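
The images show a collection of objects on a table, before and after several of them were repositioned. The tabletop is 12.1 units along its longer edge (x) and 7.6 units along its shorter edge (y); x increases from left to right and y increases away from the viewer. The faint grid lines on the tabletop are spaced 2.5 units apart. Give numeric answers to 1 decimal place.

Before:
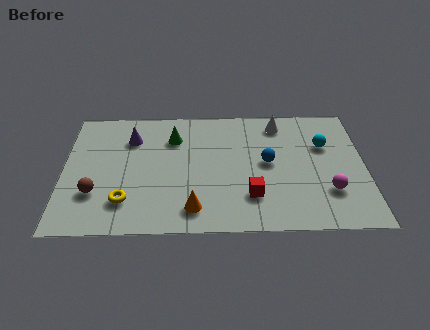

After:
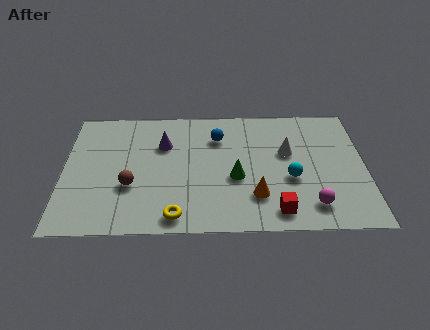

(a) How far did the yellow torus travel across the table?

2.2

The yellow torus was near (2.5, 1.8) before and (4.5, 0.9) after, so it travelled √(2.0² + 0.9²) ≈ 2.2 units.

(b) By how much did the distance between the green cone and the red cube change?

-2.2

They were about 4.8 units apart before and 2.6 after — 2.2 units closer together.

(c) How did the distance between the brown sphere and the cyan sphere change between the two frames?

-3.2

Before: roughly 9.6 units apart; after: 6.4. That's 3.2 units closer together.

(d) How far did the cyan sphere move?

2.4

The cyan sphere was near (10.5, 5.0) before and (9.1, 3.0) after, so it travelled √(1.4² + 2.0²) ≈ 2.4 units.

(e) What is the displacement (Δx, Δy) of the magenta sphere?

(-0.7, -0.8)

The magenta sphere started near (10.6, 2.2) and ended near (9.9, 1.4).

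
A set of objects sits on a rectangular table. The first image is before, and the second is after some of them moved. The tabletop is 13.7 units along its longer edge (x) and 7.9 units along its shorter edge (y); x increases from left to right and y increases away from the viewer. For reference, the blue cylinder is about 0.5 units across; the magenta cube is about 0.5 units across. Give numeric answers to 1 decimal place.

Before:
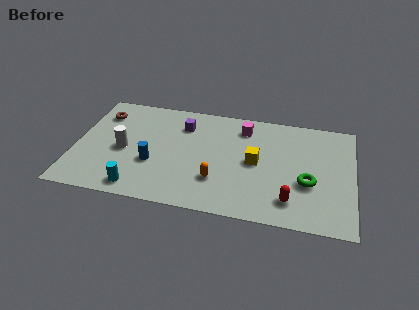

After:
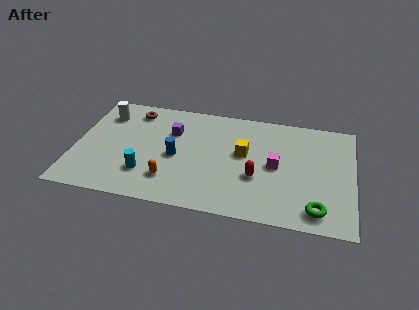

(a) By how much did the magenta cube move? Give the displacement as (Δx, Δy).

(1.7, -2.5)

From the two frames, the magenta cube sits at roughly (8.2, 6.4) before and (9.9, 3.9) after.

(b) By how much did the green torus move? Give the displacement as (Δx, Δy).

(0.5, -1.8)

The green torus started near (11.5, 3.0) and ended near (12.0, 1.2).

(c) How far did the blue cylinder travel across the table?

1.3

From (3.9, 2.9) to (5.0, 3.6), the blue cylinder covered √(1.1² + 0.7²) ≈ 1.3 units.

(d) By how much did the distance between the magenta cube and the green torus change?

-1.3

Before: roughly 4.7 units apart; after: 3.4. That's 1.3 units closer together.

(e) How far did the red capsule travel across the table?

2.1

From (10.7, 1.6) to (9.0, 2.9), the red capsule covered √(1.7² + 1.3²) ≈ 2.1 units.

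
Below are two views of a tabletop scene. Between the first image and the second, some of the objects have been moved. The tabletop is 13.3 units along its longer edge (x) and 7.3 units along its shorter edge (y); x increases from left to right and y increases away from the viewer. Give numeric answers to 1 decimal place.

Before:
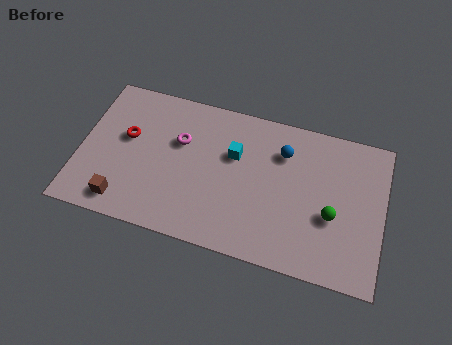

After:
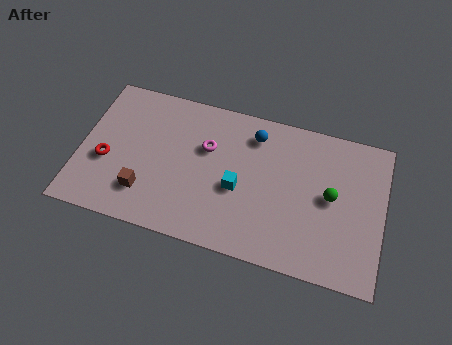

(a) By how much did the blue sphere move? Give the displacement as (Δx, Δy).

(-1.3, 0.5)

The blue sphere started near (8.8, 5.4) and ended near (7.5, 5.9).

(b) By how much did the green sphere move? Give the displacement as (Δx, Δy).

(-0.1, 0.9)

The green sphere was at about (11.1, 2.9) and moved to about (11.0, 3.8).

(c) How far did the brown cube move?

1.1

The brown cube was near (2.1, 1.1) before and (3.0, 1.8) after, so it travelled √(0.9² + 0.7²) ≈ 1.1 units.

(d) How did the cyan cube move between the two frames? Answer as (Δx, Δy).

(0.3, -1.6)

From the two frames, the cyan cube sits at roughly (6.7, 4.7) before and (7.0, 3.1) after.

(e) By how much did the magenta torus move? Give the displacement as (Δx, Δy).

(1.2, 0.0)

From the two frames, the magenta torus sits at roughly (4.3, 4.7) before and (5.5, 4.7) after.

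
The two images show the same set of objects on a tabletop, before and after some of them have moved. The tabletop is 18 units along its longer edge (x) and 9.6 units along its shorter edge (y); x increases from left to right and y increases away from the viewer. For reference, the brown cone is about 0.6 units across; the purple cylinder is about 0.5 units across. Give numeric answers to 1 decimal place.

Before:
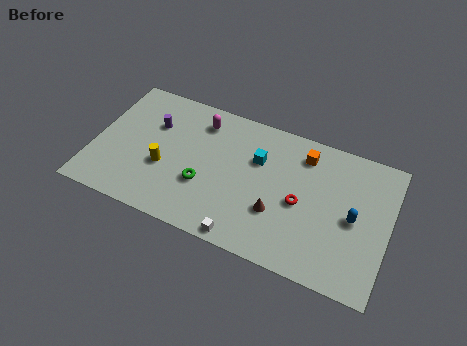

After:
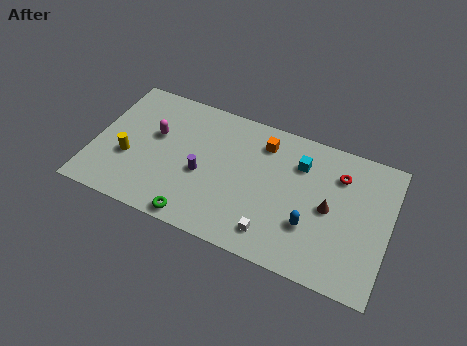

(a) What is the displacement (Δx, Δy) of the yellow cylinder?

(-2.2, -0.1)

The yellow cylinder was at about (4.4, 3.7) and moved to about (2.2, 3.6).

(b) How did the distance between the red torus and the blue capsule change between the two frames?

+1.1

Before: roughly 3.2 units apart; after: 4.3. That's 1.1 units further apart.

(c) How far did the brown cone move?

3.4

The brown cone moved from about (11.4, 3.2) to (14.4, 4.7), a distance of √(3.0² + 1.5²) ≈ 3.4.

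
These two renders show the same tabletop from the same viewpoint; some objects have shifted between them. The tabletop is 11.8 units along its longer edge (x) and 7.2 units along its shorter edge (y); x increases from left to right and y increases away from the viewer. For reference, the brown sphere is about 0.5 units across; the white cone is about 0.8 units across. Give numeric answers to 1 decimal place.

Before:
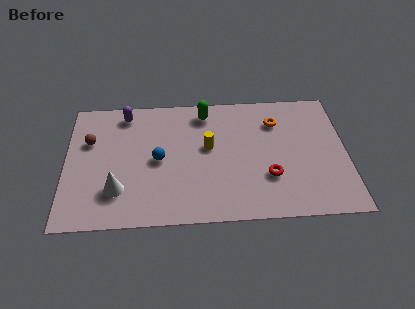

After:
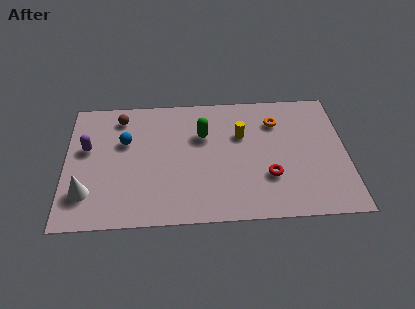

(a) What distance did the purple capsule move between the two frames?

2.5

The purple capsule was near (2.5, 6.2) before and (0.9, 4.3) after, so it travelled √(1.6² + 1.9²) ≈ 2.5 units.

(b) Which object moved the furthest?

the purple capsule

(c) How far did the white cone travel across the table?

1.3

From (2.2, 1.9) to (0.9, 1.8), the white cone covered √(1.3² + 0.1²) ≈ 1.3 units.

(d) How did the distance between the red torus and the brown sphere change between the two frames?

-0.7

The distance was about 7.9 in the first image and 7.2 in the second, so they moved 0.7 units closer together.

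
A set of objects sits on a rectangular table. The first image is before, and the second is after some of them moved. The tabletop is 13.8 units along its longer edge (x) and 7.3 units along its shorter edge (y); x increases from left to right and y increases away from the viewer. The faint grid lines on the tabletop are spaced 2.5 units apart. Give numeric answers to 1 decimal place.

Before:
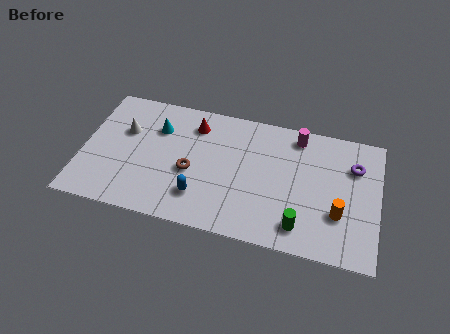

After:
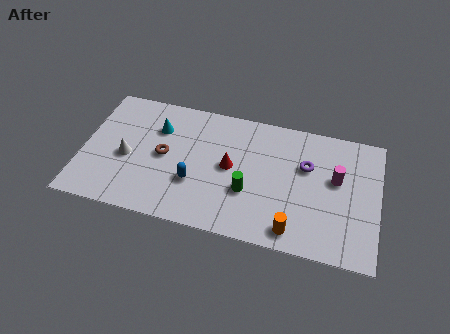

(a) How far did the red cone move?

2.7

The red cone was near (5.1, 5.8) before and (6.9, 3.8) after, so it travelled √(1.8² + 2.0²) ≈ 2.7 units.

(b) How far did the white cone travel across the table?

1.5

The white cone was near (1.9, 4.7) before and (2.1, 3.2) after, so it travelled √(0.2² + 1.5²) ≈ 1.5 units.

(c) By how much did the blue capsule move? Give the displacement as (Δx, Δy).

(-0.3, 0.7)

The blue capsule started near (5.6, 1.8) and ended near (5.3, 2.5).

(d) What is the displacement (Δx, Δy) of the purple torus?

(-2.2, -0.5)

From the two frames, the purple torus sits at roughly (12.6, 5.2) before and (10.4, 4.7) after.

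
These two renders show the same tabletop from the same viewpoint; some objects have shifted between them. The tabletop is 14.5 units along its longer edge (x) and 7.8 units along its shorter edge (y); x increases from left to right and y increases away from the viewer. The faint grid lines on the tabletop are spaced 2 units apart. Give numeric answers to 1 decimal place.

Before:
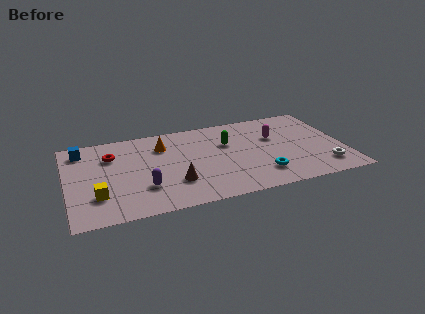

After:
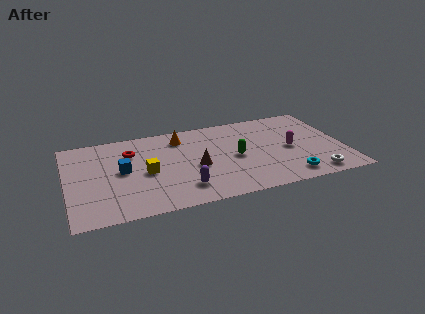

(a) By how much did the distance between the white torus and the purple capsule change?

-2.6

They were about 9.4 units apart before and 6.8 after — 2.6 units closer together.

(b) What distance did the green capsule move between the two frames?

1.4

The green capsule moved from about (8.5, 5.1) to (8.8, 3.7), a distance of √(0.3² + 1.4²) ≈ 1.4.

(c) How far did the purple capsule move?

2.1

The purple capsule moved from about (3.9, 2.3) to (5.9, 1.7), a distance of √(2.0² + 0.6²) ≈ 2.1.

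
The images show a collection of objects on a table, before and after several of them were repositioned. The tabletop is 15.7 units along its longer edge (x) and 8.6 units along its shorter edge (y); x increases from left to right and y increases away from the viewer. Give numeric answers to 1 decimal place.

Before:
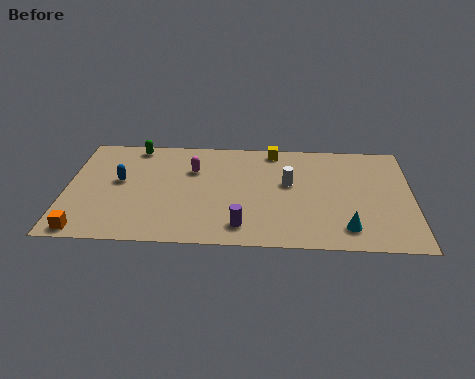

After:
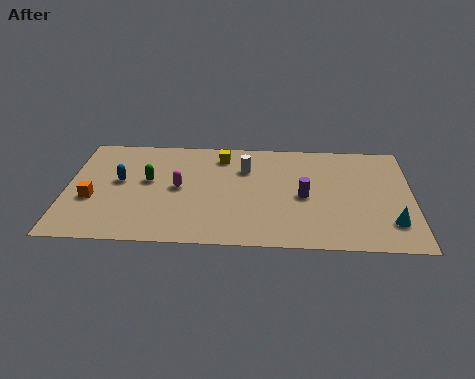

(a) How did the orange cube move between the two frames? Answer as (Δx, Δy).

(0.2, 2.5)

From the two frames, the orange cube sits at roughly (1.0, 0.8) before and (1.2, 3.3) after.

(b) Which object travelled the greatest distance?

the purple cylinder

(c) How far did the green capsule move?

2.9

The green capsule moved from about (3.0, 7.7) to (3.7, 4.9), a distance of √(0.7² + 2.8²) ≈ 2.9.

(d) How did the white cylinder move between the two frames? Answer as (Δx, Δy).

(-2.0, 1.1)

From the two frames, the white cylinder sits at roughly (10.1, 5.0) before and (8.1, 6.1) after.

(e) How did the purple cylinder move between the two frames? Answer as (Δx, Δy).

(2.8, 2.5)

The purple cylinder was at about (8.0, 1.5) and moved to about (10.8, 4.0).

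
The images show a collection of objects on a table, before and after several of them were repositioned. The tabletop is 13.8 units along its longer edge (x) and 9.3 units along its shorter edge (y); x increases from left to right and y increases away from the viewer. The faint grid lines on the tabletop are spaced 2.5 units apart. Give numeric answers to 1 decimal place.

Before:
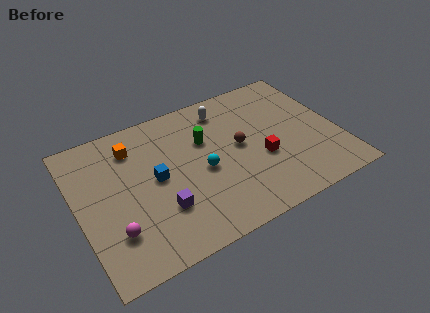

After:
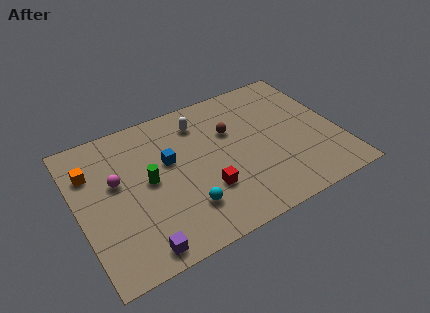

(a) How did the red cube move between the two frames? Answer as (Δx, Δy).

(-3.1, -0.7)

The red cube was at about (9.6, 3.6) and moved to about (6.5, 2.9).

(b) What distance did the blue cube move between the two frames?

1.1

From (4.1, 4.8) to (4.9, 5.6), the blue cube covered √(0.8² + 0.8²) ≈ 1.1 units.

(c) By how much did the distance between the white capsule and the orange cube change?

+0.9

Before: roughly 5.0 units apart; after: 5.9. That's 0.9 units further apart.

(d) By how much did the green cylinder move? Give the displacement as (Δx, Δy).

(-3.2, -1.3)

The green cylinder was at about (6.9, 6.1) and moved to about (3.7, 4.8).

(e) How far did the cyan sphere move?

2.2

The cyan sphere moved from about (6.5, 4.2) to (5.3, 2.3), a distance of √(1.2² + 1.9²) ≈ 2.2.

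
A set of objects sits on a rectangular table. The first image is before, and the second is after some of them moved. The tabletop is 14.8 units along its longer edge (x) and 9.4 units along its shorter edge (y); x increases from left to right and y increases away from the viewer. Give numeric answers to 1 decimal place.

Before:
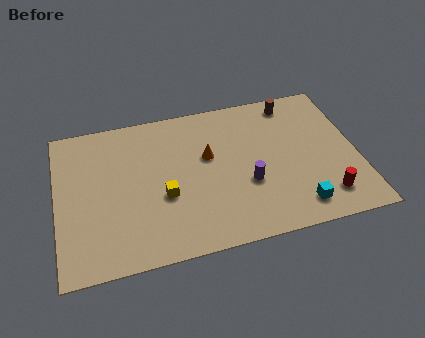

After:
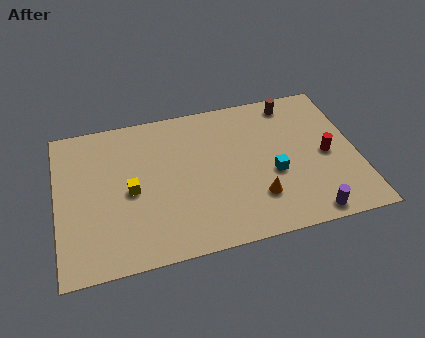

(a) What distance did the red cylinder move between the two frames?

2.6

The red cylinder moved from about (13.0, 1.8) to (13.3, 4.4), a distance of √(0.3² + 2.6²) ≈ 2.6.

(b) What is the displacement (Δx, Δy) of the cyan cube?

(-1.0, 2.3)

The cyan cube was at about (11.6, 1.5) and moved to about (10.6, 3.8).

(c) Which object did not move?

the brown cylinder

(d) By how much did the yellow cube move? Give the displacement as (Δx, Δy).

(-1.6, 0.7)

From the two frames, the yellow cube sits at roughly (5.2, 3.7) before and (3.6, 4.4) after.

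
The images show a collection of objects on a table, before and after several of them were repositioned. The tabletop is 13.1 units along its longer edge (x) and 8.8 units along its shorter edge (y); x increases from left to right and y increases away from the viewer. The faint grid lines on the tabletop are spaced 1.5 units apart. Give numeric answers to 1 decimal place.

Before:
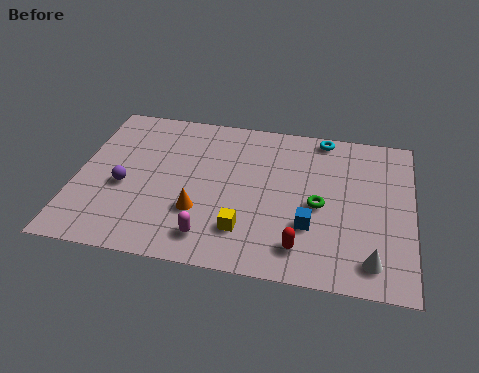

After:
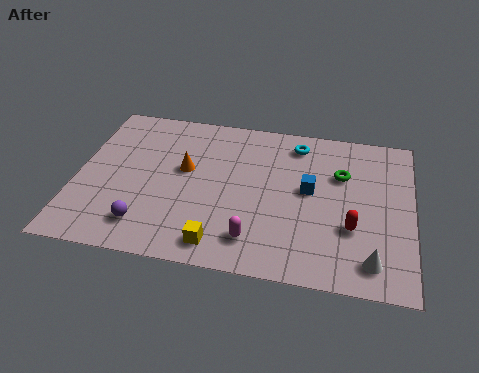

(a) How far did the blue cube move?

2.0

The blue cube moved from about (9.2, 2.8) to (9.1, 4.8), a distance of √(0.1² + 2.0²) ≈ 2.0.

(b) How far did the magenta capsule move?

1.7

The magenta capsule moved from about (5.4, 1.5) to (7.1, 1.7), a distance of √(1.7² + 0.2²) ≈ 1.7.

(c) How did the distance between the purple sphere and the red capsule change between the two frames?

+0.7

The distance was about 7.3 in the first image and 8.0 in the second, so they moved 0.7 units further apart.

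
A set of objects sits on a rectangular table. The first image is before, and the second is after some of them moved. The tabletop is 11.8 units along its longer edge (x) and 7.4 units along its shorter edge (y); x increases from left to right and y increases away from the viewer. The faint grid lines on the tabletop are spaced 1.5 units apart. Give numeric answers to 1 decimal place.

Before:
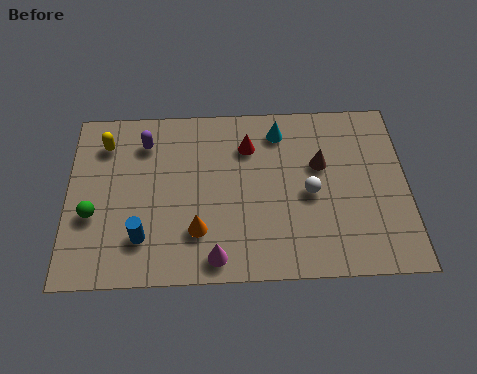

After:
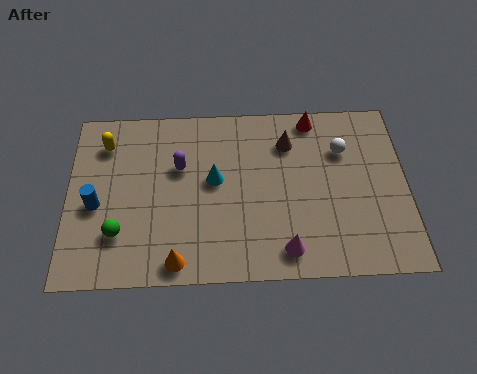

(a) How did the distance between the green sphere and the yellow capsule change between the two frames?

+0.8

Before: roughly 3.0 units apart; after: 3.8. That's 0.8 units further apart.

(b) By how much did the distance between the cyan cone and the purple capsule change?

-3.4

The distance was about 4.7 in the first image and 1.3 in the second, so they moved 3.4 units closer together.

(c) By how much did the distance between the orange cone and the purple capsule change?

-0.3

Before: roughly 4.2 units apart; after: 3.9. That's 0.3 units closer together.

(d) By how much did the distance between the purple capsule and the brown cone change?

-2.3

Before: roughly 6.2 units apart; after: 3.9. That's 2.3 units closer together.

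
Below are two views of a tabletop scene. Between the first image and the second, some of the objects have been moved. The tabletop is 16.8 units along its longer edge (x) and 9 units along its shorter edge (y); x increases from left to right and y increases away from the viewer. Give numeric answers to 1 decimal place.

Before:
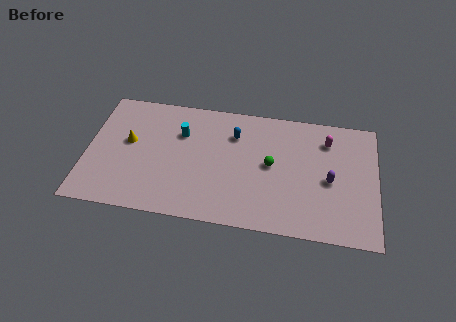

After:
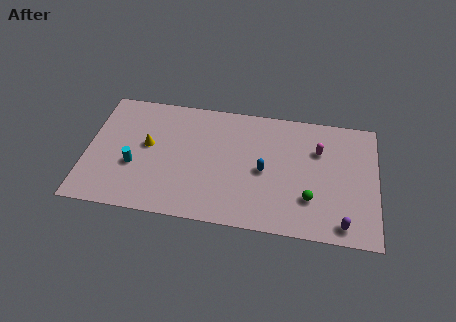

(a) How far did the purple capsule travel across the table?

3.1

The purple capsule moved from about (14.1, 4.1) to (14.9, 1.1), a distance of √(0.8² + 3.0²) ≈ 3.1.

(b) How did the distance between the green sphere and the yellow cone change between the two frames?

+1.5

The distance was about 8.3 in the first image and 9.8 in the second, so they moved 1.5 units further apart.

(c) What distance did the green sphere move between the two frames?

3.1

From (10.7, 4.7) to (13.0, 2.6), the green sphere covered √(2.3² + 2.1²) ≈ 3.1 units.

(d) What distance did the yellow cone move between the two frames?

1.1

The yellow cone was near (2.4, 5.1) before and (3.5, 5.0) after, so it travelled √(1.1² + 0.1²) ≈ 1.1 units.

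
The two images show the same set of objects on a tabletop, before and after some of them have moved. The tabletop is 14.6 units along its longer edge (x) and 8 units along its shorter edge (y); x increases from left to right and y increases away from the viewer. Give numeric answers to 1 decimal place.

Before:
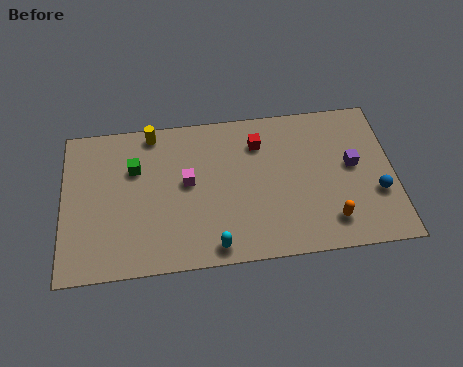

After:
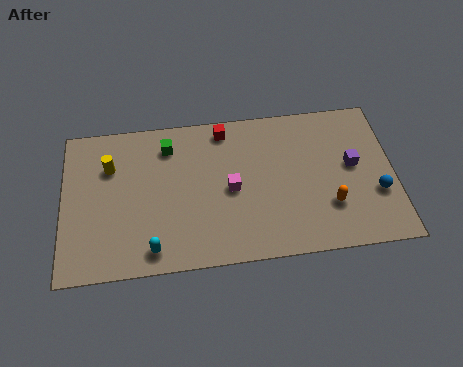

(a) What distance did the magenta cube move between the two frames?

2.0

The magenta cube moved from about (5.5, 4.4) to (7.4, 3.8), a distance of √(1.9² + 0.6²) ≈ 2.0.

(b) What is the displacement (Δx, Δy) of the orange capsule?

(0.0, 0.8)

The orange capsule started near (11.7, 1.6) and ended near (11.7, 2.4).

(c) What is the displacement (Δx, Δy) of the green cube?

(1.5, 1.0)

The green cube was at about (3.2, 5.4) and moved to about (4.7, 6.4).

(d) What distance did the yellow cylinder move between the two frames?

2.5

From (4.0, 7.2) to (2.1, 5.6), the yellow cylinder covered √(1.9² + 1.6²) ≈ 2.5 units.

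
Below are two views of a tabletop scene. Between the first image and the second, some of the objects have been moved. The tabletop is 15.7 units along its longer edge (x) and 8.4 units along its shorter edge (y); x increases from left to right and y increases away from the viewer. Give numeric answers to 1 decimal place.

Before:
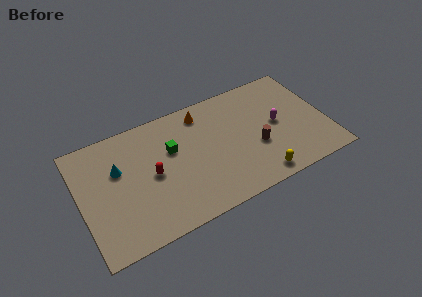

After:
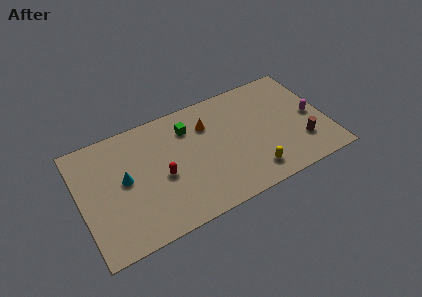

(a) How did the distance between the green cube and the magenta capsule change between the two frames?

+1.3

Before: roughly 6.8 units apart; after: 8.1. That's 1.3 units further apart.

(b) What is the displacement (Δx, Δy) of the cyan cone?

(0.3, -0.9)

The cyan cone started near (2.5, 5.4) and ended near (2.8, 4.5).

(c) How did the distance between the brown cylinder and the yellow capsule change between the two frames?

+1.2

Before: roughly 2.2 units apart; after: 3.4. That's 1.2 units further apart.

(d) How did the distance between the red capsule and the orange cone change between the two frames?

-0.7

They were about 4.7 units apart before and 4.0 after — 0.7 units closer together.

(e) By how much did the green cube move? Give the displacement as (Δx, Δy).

(1.2, 1.1)

The green cube started near (5.9, 5.3) and ended near (7.1, 6.4).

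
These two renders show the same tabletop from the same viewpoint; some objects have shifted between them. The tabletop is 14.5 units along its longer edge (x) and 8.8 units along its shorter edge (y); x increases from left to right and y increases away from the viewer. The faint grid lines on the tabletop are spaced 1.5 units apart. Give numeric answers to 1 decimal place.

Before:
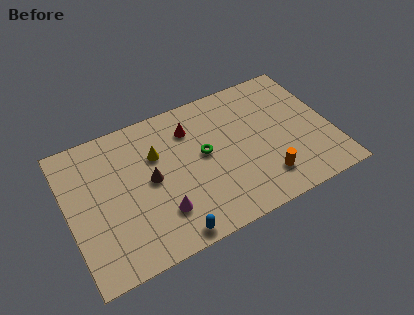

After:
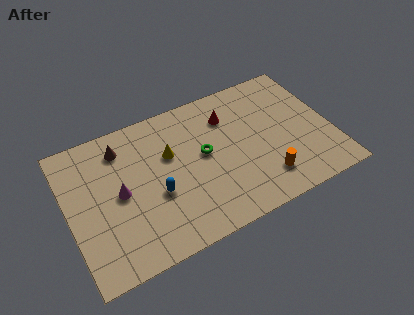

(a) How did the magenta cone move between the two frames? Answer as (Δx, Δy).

(-2.0, 2.1)

From the two frames, the magenta cone sits at roughly (4.8, 2.3) before and (2.8, 4.4) after.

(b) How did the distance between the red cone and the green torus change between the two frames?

+0.4

They were about 2.0 units apart before and 2.4 after — 0.4 units further apart.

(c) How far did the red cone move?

2.1

The red cone moved from about (7.0, 6.7) to (9.1, 6.6), a distance of √(2.1² + 0.1²) ≈ 2.1.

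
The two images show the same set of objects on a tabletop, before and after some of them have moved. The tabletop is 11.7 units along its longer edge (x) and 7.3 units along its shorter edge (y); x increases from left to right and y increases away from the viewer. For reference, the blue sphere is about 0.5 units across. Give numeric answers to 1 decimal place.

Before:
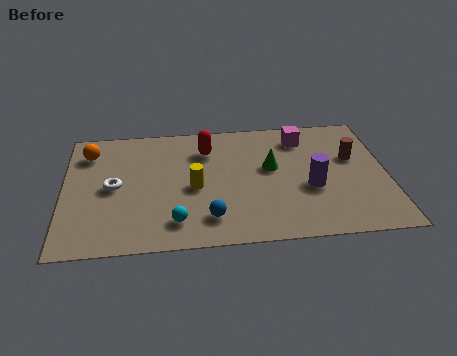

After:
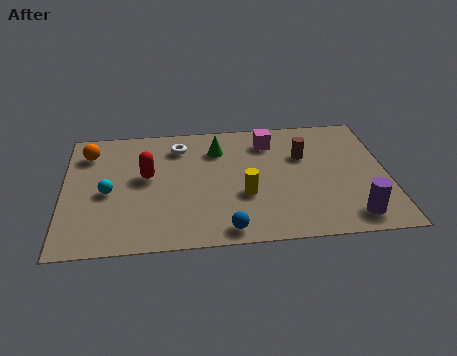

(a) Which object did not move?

the orange sphere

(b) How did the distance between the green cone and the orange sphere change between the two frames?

-2.1

The distance was about 6.8 in the first image and 4.7 in the second, so they moved 2.1 units closer together.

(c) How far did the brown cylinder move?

1.8

The brown cylinder moved from about (10.5, 4.5) to (8.7, 4.8), a distance of √(1.8² + 0.3²) ≈ 1.8.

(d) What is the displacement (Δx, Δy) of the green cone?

(-1.9, 1.3)

The green cone started near (7.5, 4.2) and ended near (5.6, 5.5).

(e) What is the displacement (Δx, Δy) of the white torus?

(2.4, 2.2)

From the two frames, the white torus sits at roughly (1.8, 3.6) before and (4.2, 5.8) after.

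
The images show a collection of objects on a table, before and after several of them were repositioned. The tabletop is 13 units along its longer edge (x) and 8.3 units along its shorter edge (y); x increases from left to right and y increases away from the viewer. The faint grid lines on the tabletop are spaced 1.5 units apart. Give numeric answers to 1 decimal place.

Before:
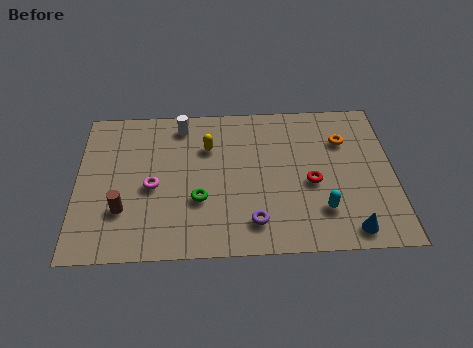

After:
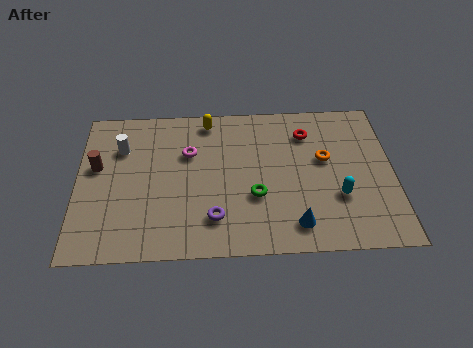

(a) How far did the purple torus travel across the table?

1.6

The purple torus moved from about (7.2, 1.6) to (5.6, 1.9), a distance of √(1.6² + 0.3²) ≈ 1.6.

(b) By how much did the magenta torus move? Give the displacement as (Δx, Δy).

(1.5, 1.8)

The magenta torus was at about (3.1, 3.7) and moved to about (4.6, 5.5).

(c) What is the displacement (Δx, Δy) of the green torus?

(2.3, 0.1)

From the two frames, the green torus sits at roughly (5.0, 2.9) before and (7.3, 3.0) after.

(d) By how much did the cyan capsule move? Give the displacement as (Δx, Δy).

(0.7, 0.7)

From the two frames, the cyan capsule sits at roughly (10.0, 2.1) before and (10.7, 2.8) after.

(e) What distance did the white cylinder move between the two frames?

2.8

The white cylinder moved from about (4.3, 7.1) to (1.8, 5.9), a distance of √(2.5² + 1.2²) ≈ 2.8.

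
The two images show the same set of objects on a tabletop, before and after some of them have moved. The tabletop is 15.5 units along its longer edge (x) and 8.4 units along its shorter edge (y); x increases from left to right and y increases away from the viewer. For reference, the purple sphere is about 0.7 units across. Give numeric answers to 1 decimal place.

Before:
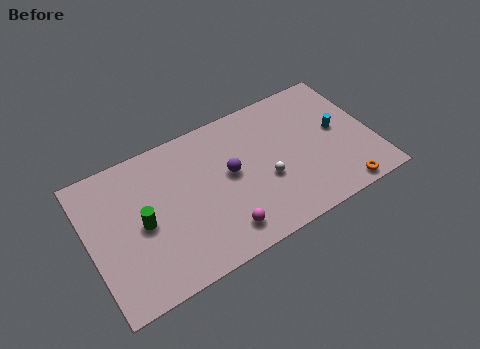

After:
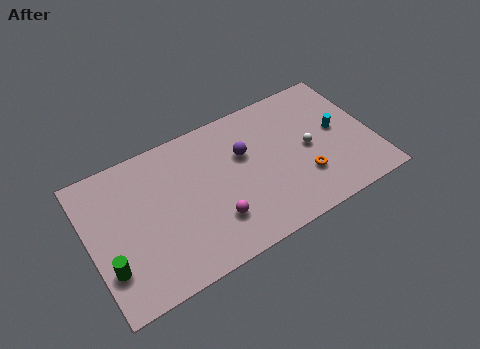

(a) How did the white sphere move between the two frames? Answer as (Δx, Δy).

(2.5, 0.8)

The white sphere started near (9.5, 3.3) and ended near (12.0, 4.1).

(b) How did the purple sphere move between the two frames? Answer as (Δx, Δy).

(0.9, 0.8)

The purple sphere was at about (7.7, 4.6) and moved to about (8.6, 5.4).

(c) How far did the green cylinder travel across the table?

2.6

From (2.8, 4.0) to (0.8, 2.4), the green cylinder covered √(2.0² + 1.6²) ≈ 2.6 units.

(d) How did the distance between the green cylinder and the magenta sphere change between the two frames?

+1.0

They were about 4.7 units apart before and 5.7 after — 1.0 units further apart.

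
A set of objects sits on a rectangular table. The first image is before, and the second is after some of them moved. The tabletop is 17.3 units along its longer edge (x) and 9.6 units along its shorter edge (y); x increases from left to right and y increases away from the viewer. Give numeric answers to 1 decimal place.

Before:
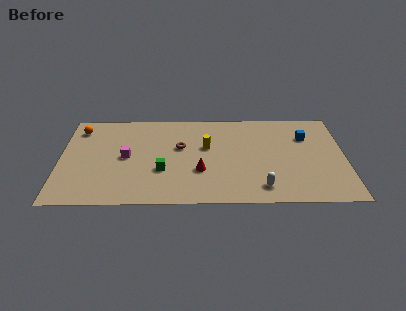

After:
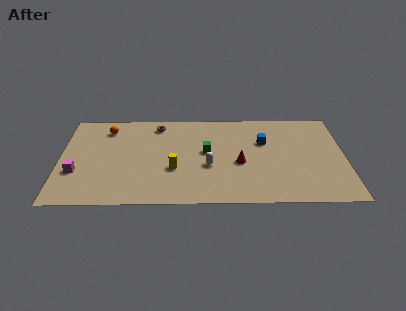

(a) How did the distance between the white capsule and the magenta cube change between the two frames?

-0.8

They were about 8.8 units apart before and 8.0 after — 0.8 units closer together.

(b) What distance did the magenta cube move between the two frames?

3.4

From (4.0, 4.8) to (1.0, 3.3), the magenta cube covered √(3.0² + 1.5²) ≈ 3.4 units.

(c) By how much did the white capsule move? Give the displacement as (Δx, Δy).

(-3.2, 2.2)

From the two frames, the white capsule sits at roughly (12.2, 1.6) before and (9.0, 3.8) after.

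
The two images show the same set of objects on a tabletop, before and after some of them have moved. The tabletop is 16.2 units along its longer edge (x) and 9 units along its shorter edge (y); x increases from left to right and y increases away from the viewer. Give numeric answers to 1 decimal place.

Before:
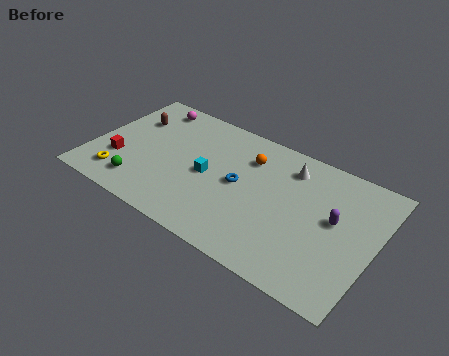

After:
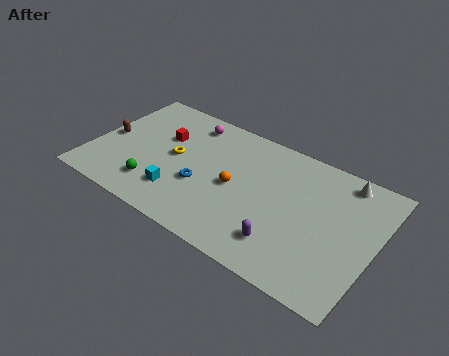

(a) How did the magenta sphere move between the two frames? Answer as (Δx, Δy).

(2.4, -0.2)

The magenta sphere was at about (2.6, 7.8) and moved to about (5.0, 7.6).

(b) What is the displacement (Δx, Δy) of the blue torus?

(-2.0, -1.2)

The blue torus was at about (8.5, 4.6) and moved to about (6.5, 3.4).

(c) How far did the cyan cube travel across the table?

2.5

The cyan cube was near (6.7, 4.3) before and (5.4, 2.2) after, so it travelled √(1.3² + 2.1²) ≈ 2.5 units.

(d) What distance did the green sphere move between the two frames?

0.9

The green sphere moved from about (3.2, 1.7) to (4.0, 2.0), a distance of √(0.8² + 0.3²) ≈ 0.9.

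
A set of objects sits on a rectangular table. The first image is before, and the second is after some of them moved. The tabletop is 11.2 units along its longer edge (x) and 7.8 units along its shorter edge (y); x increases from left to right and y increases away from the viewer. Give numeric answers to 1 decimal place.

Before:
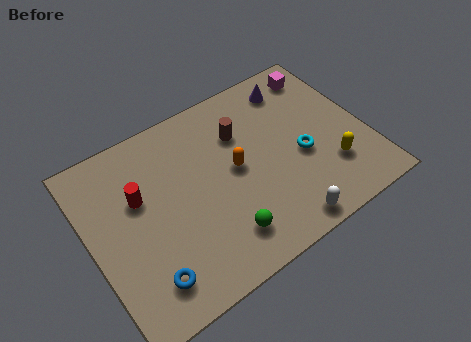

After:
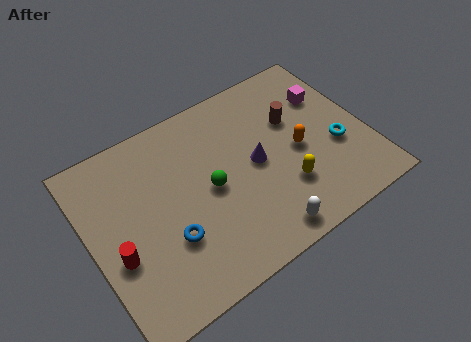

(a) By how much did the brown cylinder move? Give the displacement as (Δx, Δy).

(2.1, -0.5)

The brown cylinder started near (6.4, 5.5) and ended near (8.5, 5.0).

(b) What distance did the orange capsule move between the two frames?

2.5

The orange capsule moved from about (5.9, 4.1) to (8.4, 3.6), a distance of √(2.5² + 0.5²) ≈ 2.5.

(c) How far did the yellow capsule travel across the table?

1.9

From (9.5, 2.2) to (7.6, 2.3), the yellow capsule covered √(1.9² + 0.1²) ≈ 1.9 units.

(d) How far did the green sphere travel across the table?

2.2

From (4.9, 1.6) to (4.8, 3.8), the green sphere covered √(0.1² + 2.2²) ≈ 2.2 units.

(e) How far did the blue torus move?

1.6

The blue torus moved from about (1.8, 1.5) to (2.9, 2.6), a distance of √(1.1² + 1.1²) ≈ 1.6.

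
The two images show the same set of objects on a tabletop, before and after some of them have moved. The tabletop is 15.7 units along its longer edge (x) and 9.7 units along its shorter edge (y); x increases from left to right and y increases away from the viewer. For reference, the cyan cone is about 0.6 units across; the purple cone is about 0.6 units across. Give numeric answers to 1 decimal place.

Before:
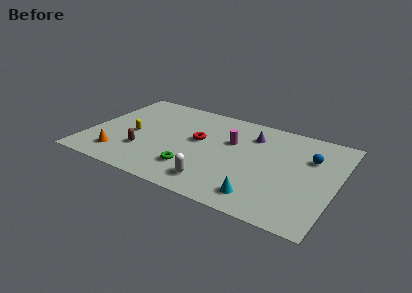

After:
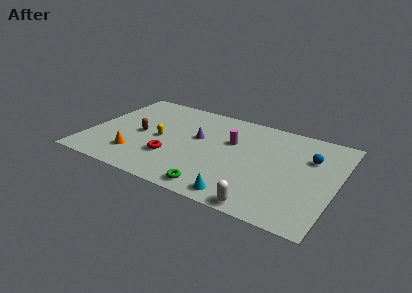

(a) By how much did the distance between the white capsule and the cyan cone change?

-1.4

They were about 2.9 units apart before and 1.5 after — 1.4 units closer together.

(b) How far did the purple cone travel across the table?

3.7

From (10.1, 7.4) to (6.8, 5.7), the purple cone covered √(3.3² + 1.7²) ≈ 3.7 units.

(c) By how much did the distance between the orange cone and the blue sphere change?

-1.1

The distance was about 12.5 in the first image and 11.4 in the second, so they moved 1.1 units closer together.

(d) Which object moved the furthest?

the purple cone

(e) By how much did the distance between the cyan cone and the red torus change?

-0.9

Before: roughly 6.0 units apart; after: 5.1. That's 0.9 units closer together.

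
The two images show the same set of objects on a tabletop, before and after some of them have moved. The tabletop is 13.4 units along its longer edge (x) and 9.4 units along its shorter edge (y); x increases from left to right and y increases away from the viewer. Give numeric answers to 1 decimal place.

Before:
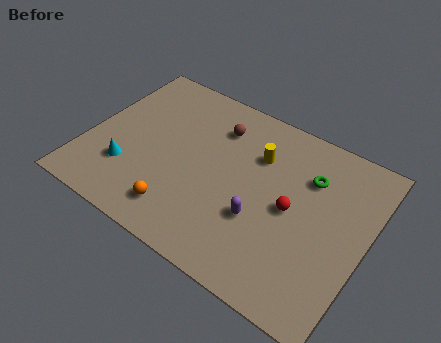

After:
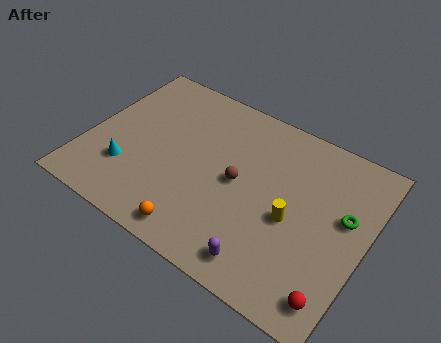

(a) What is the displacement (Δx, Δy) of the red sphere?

(2.6, -3.2)

The red sphere was at about (9.9, 4.6) and moved to about (12.5, 1.4).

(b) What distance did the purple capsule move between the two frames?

2.1

The purple capsule was near (8.6, 3.3) before and (9.2, 1.3) after, so it travelled √(0.6² + 2.0²) ≈ 2.1 units.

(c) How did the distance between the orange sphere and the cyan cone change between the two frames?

+1.1

The distance was about 3.0 in the first image and 4.1 in the second, so they moved 1.1 units further apart.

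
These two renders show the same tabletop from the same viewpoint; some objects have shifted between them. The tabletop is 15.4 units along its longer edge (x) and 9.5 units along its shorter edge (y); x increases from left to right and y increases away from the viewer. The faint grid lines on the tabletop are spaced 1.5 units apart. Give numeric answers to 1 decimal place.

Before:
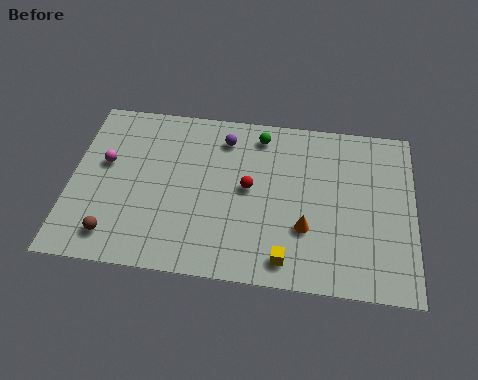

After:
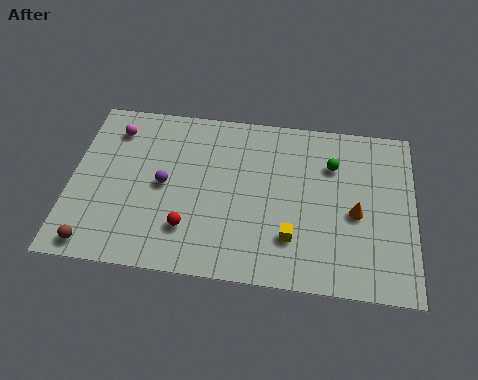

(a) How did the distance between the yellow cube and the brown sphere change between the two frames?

+1.1

The distance was about 7.7 in the first image and 8.8 in the second, so they moved 1.1 units further apart.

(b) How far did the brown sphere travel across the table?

1.0

The brown sphere moved from about (2.1, 1.6) to (1.3, 1.0), a distance of √(0.8² + 0.6²) ≈ 1.0.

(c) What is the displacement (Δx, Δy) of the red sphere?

(-2.6, -2.6)

The red sphere started near (8.0, 5.0) and ended near (5.4, 2.4).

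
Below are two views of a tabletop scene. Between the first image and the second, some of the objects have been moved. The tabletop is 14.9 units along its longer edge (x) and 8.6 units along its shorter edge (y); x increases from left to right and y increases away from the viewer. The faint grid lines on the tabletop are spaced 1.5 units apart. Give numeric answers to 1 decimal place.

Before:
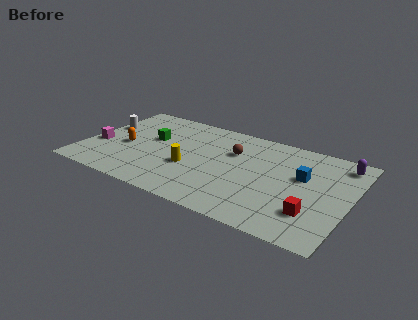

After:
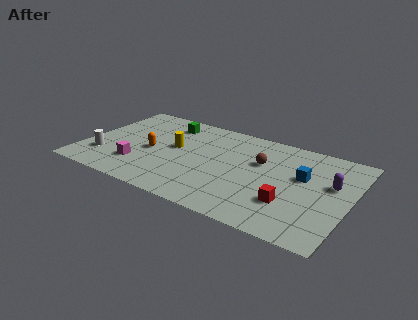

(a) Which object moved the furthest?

the white cylinder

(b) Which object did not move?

the blue cube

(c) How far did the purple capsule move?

2.1

The purple capsule moved from about (14.1, 7.3) to (13.8, 5.2), a distance of √(0.3² + 2.1²) ≈ 2.1.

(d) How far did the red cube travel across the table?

1.3

From (13.1, 2.3) to (11.8, 2.6), the red cube covered √(1.3² + 0.3²) ≈ 1.3 units.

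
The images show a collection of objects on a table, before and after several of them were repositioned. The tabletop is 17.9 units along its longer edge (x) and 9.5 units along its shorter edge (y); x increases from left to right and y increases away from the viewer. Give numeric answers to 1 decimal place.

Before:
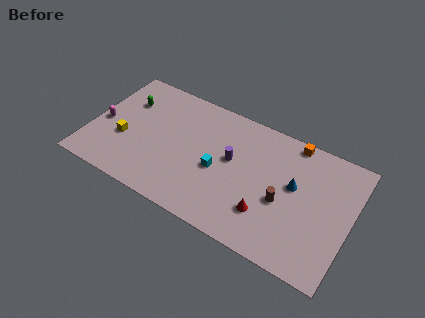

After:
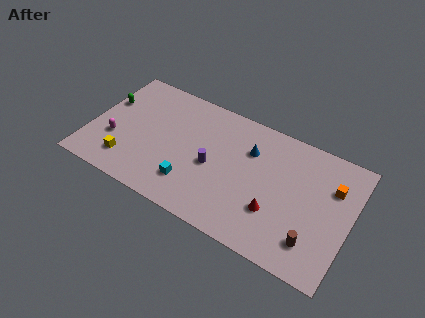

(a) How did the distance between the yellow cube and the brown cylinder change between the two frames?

+1.8

The distance was about 11.0 in the first image and 12.8 in the second, so they moved 1.8 units further apart.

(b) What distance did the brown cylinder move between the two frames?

3.0

From (13.4, 4.0) to (15.7, 2.1), the brown cylinder covered √(2.3² + 1.9²) ≈ 3.0 units.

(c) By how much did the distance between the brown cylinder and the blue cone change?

+5.1

The distance was about 1.6 in the first image and 6.7 in the second, so they moved 5.1 units further apart.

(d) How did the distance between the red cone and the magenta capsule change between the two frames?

-0.6

Before: roughly 11.8 units apart; after: 11.2. That's 0.6 units closer together.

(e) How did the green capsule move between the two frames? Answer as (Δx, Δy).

(-1.3, -0.6)

From the two frames, the green capsule sits at roughly (2.1, 6.7) before and (0.8, 6.1) after.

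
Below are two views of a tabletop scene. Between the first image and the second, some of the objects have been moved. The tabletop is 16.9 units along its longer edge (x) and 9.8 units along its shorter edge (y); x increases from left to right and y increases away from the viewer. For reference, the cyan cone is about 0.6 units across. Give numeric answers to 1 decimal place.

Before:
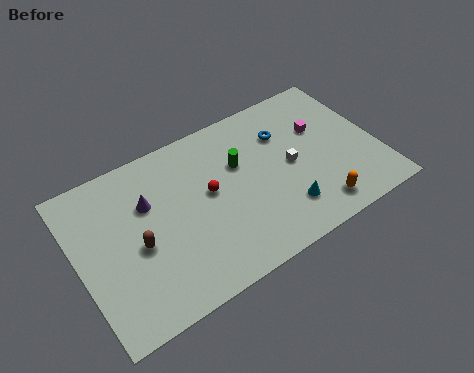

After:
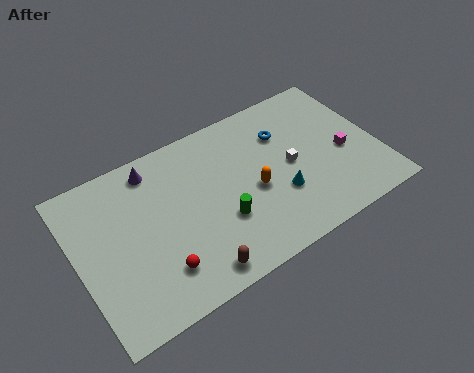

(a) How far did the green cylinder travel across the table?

3.3

From (9.3, 6.3) to (7.8, 3.4), the green cylinder covered √(1.5² + 2.9²) ≈ 3.3 units.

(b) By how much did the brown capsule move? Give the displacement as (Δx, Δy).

(2.7, -3.1)

The brown capsule started near (3.2, 4.3) and ended near (5.9, 1.2).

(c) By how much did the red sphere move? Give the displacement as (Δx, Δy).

(-3.3, -3.1)

The red sphere was at about (7.4, 5.4) and moved to about (4.1, 2.3).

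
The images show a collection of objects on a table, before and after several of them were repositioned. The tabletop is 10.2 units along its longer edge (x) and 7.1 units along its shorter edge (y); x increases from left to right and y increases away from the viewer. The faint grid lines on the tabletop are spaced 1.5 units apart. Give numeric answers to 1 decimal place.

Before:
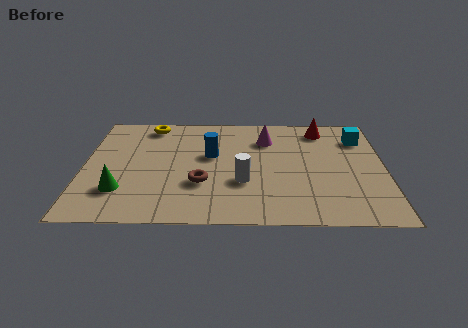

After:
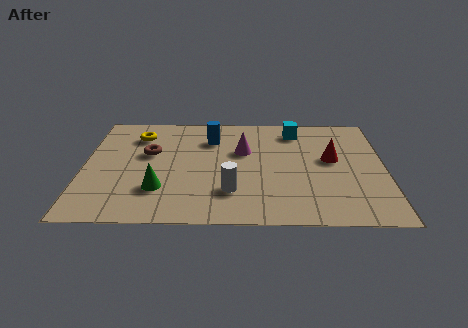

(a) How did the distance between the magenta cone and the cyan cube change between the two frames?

-0.9

Before: roughly 3.2 units apart; after: 2.3. That's 0.9 units closer together.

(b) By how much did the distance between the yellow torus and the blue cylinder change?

-0.4

Before: roughly 2.9 units apart; after: 2.5. That's 0.4 units closer together.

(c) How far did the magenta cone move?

1.1

The magenta cone was near (6.2, 5.3) before and (5.4, 4.5) after, so it travelled √(0.8² + 0.8²) ≈ 1.1 units.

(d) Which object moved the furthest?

the brown torus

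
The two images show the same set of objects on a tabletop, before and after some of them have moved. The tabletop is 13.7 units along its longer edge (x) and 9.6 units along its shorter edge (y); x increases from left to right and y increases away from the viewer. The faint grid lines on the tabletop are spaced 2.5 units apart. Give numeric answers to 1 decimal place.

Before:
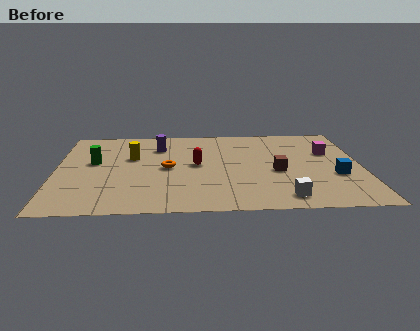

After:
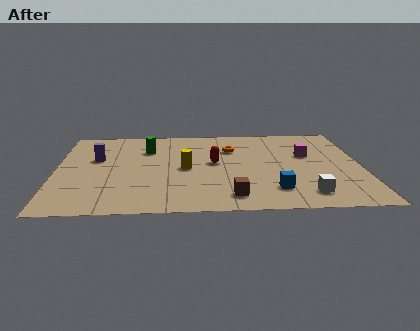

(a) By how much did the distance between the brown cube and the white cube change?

+0.5

Before: roughly 2.8 units apart; after: 3.3. That's 0.5 units further apart.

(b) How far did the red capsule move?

0.8

The red capsule moved from about (6.3, 5.0) to (7.1, 5.2), a distance of √(0.8² + 0.2²) ≈ 0.8.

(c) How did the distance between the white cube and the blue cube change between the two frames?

-1.8

The distance was about 3.3 in the first image and 1.5 in the second, so they moved 1.8 units closer together.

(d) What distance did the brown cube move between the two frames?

3.3

The brown cube moved from about (9.9, 4.1) to (7.8, 1.5), a distance of √(2.1² + 2.6²) ≈ 3.3.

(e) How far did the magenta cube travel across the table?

1.0

The magenta cube was near (12.3, 6.2) before and (11.3, 5.9) after, so it travelled √(1.0² + 0.3²) ≈ 1.0 units.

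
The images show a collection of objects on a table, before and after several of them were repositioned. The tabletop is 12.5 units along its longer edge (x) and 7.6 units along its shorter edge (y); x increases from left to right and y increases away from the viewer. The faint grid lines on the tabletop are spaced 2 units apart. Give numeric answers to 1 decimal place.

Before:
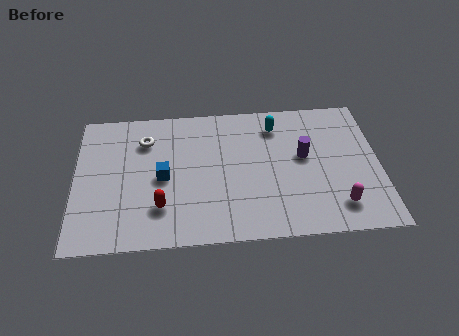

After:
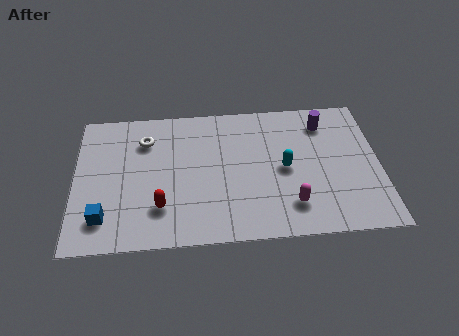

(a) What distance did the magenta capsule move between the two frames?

1.9

The magenta capsule was near (10.7, 1.5) before and (8.8, 1.7) after, so it travelled √(1.9² + 0.2²) ≈ 1.9 units.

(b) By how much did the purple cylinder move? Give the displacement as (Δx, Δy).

(0.9, 1.8)

The purple cylinder was at about (9.4, 4.3) and moved to about (10.3, 6.1).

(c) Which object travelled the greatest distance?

the blue cube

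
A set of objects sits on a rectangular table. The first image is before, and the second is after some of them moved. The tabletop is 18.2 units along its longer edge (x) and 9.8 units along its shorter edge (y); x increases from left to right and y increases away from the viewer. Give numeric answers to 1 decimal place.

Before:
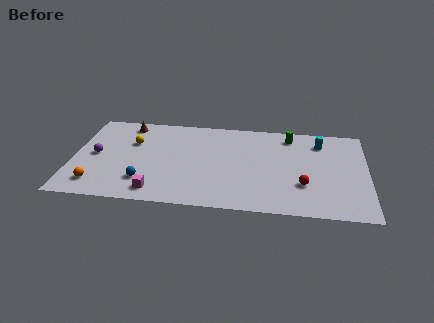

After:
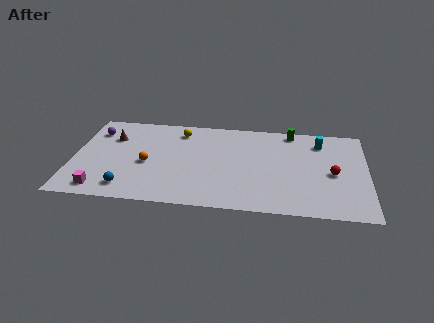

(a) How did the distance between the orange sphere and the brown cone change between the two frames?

-3.4

Before: roughly 6.9 units apart; after: 3.5. That's 3.4 units closer together.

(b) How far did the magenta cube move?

3.4

The magenta cube moved from about (5.3, 1.4) to (1.9, 1.3), a distance of √(3.4² + 0.1²) ≈ 3.4.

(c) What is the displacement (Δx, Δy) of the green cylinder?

(0.1, 0.5)

The green cylinder was at about (13.4, 8.3) and moved to about (13.5, 8.8).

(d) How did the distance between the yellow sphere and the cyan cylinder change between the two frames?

-3.0

Before: roughly 11.8 units apart; after: 8.8. That's 3.0 units closer together.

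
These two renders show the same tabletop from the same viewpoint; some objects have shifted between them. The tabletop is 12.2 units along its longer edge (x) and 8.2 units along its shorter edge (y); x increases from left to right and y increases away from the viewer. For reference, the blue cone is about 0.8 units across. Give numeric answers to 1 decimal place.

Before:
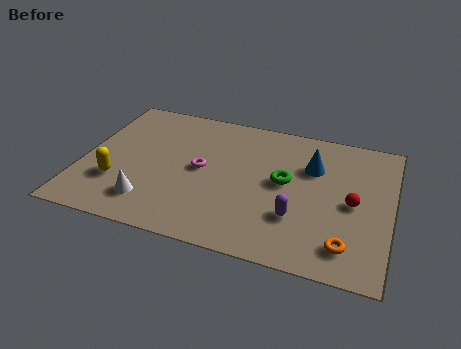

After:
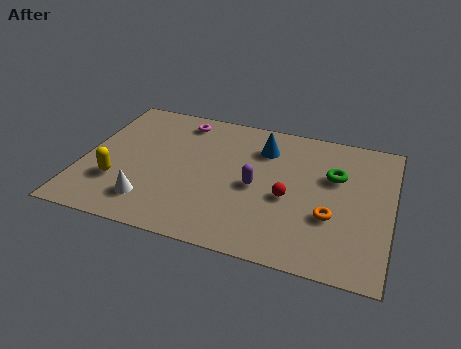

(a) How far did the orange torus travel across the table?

1.6

The orange torus moved from about (10.6, 1.5) to (9.9, 2.9), a distance of √(0.7² + 1.4²) ≈ 1.6.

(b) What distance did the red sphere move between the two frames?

2.5

From (10.7, 3.9) to (8.2, 3.5), the red sphere covered √(2.5² + 0.4²) ≈ 2.5 units.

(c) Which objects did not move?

the white cone and the yellow capsule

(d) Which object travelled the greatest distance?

the magenta torus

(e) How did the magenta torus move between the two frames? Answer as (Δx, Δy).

(-1.1, 2.8)

The magenta torus started near (4.7, 4.2) and ended near (3.6, 7.0).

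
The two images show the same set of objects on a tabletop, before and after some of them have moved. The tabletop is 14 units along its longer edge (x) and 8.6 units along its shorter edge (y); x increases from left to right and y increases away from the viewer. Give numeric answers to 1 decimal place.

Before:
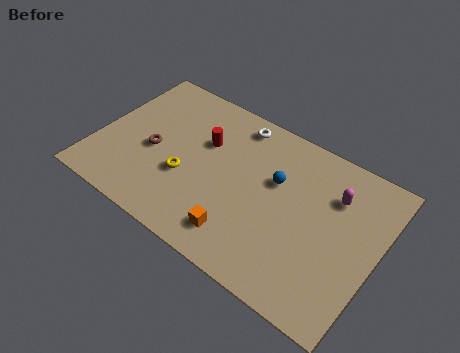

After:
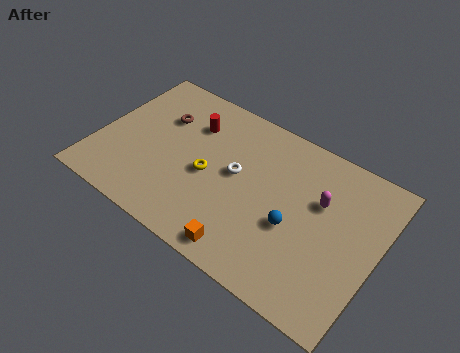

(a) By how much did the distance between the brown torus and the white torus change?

-0.9

Before: roughly 5.2 units apart; after: 4.3. That's 0.9 units closer together.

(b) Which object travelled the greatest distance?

the white torus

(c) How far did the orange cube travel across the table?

0.7

The orange cube moved from about (7.7, 1.6) to (8.1, 1.0), a distance of √(0.4² + 0.6²) ≈ 0.7.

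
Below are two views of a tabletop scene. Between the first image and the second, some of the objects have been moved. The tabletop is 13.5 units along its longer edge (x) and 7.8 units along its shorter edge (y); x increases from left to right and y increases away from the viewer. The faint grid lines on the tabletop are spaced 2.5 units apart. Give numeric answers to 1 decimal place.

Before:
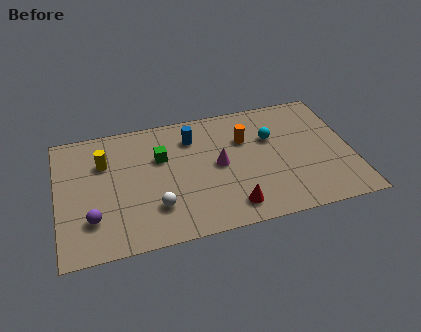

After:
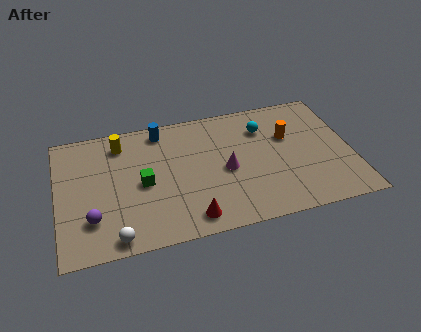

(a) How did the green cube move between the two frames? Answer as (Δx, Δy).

(-0.9, -1.4)

The green cube started near (4.8, 5.1) and ended near (3.9, 3.7).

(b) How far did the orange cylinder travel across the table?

2.0

The orange cylinder was near (8.7, 5.3) before and (10.7, 5.0) after, so it travelled √(2.0² + 0.3²) ≈ 2.0 units.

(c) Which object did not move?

the purple sphere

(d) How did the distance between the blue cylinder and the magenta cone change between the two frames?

+2.0

They were about 2.3 units apart before and 4.3 after — 2.0 units further apart.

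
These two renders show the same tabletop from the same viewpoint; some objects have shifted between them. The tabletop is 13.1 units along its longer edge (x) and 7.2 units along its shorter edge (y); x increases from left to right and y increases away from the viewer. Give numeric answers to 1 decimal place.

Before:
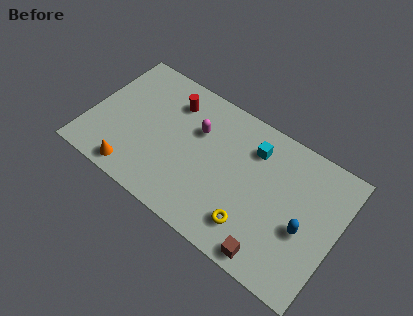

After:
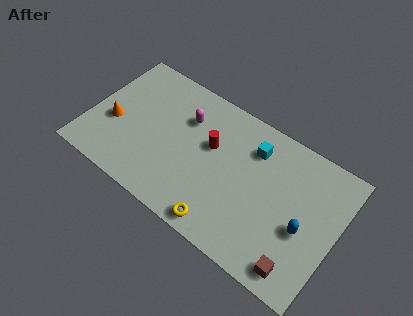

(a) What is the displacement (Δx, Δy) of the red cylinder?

(2.3, -1.2)

From the two frames, the red cylinder sits at roughly (4.0, 5.6) before and (6.3, 4.4) after.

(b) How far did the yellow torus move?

1.6

The yellow torus moved from about (9.0, 1.6) to (7.6, 0.8), a distance of √(1.4² + 0.8²) ≈ 1.6.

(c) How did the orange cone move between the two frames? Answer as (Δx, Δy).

(-1.5, 2.0)

From the two frames, the orange cone sits at roughly (2.8, 0.9) before and (1.3, 2.9) after.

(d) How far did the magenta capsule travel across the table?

0.8

The magenta capsule moved from about (5.5, 4.8) to (4.8, 5.1), a distance of √(0.7² + 0.3²) ≈ 0.8.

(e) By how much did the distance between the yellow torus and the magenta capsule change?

+0.4

They were about 4.7 units apart before and 5.1 after — 0.4 units further apart.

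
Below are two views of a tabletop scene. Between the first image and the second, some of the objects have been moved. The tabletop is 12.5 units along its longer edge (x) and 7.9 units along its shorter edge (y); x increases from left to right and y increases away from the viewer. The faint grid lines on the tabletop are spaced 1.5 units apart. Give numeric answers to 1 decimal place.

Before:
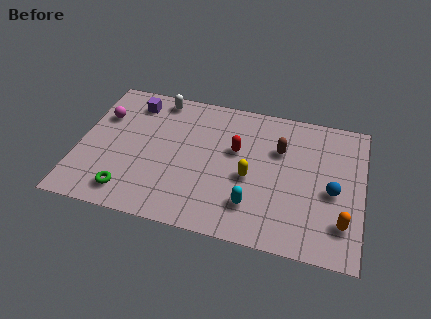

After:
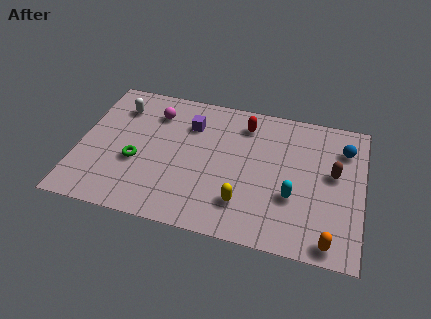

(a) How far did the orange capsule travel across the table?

1.2

From (11.7, 1.9) to (11.2, 0.8), the orange capsule covered √(0.5² + 1.1²) ≈ 1.2 units.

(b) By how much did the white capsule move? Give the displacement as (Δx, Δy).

(-1.7, -0.9)

The white capsule started near (3.3, 7.0) and ended near (1.6, 6.1).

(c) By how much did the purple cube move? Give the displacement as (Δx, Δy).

(2.6, -0.7)

The purple cube was at about (2.2, 6.5) and moved to about (4.8, 5.8).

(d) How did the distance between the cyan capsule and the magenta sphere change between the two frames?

-0.6

They were about 7.7 units apart before and 7.1 after — 0.6 units closer together.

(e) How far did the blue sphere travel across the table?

2.5

From (11.2, 3.5) to (11.6, 6.0), the blue sphere covered √(0.4² + 2.5²) ≈ 2.5 units.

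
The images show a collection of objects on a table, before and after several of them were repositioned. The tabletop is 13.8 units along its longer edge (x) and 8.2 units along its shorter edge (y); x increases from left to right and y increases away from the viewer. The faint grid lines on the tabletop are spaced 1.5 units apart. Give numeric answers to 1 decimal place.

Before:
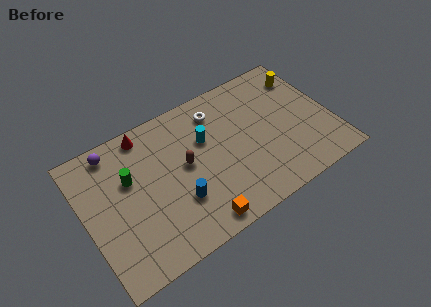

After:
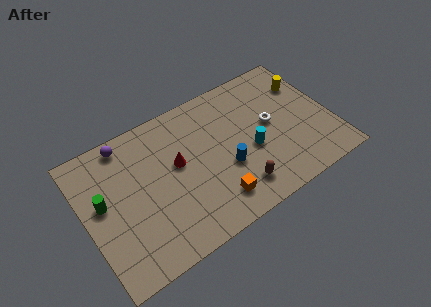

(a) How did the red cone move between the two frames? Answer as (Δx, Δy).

(1.4, -2.6)

The red cone was at about (3.8, 7.3) and moved to about (5.2, 4.7).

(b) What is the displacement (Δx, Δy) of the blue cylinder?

(2.8, 0.5)

The blue cylinder started near (4.9, 2.6) and ended near (7.7, 3.1).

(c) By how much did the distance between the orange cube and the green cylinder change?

+1.2

The distance was about 5.3 in the first image and 6.5 in the second, so they moved 1.2 units further apart.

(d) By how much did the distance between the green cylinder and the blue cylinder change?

+3.4

The distance was about 3.5 in the first image and 6.9 in the second, so they moved 3.4 units further apart.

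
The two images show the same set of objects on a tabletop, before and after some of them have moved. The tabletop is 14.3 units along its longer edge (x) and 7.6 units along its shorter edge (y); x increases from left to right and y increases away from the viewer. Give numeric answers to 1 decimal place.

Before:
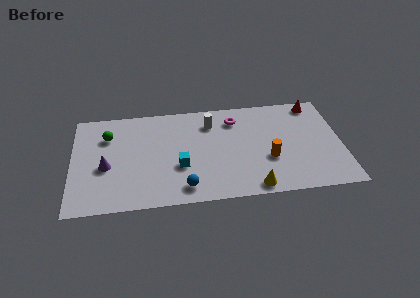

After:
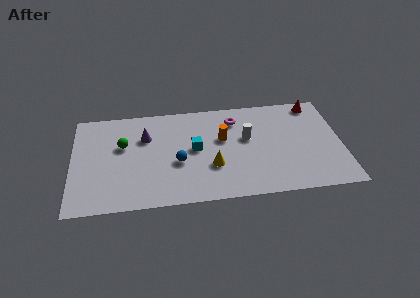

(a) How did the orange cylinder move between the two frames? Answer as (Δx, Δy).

(-2.4, 1.8)

The orange cylinder started near (10.4, 2.8) and ended near (8.0, 4.6).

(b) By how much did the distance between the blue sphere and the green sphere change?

-2.6

They were about 5.9 units apart before and 3.3 after — 2.6 units closer together.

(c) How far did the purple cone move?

2.9

From (1.8, 3.2) to (3.9, 5.2), the purple cone covered √(2.1² + 2.0²) ≈ 2.9 units.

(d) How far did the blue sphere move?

1.9

From (5.9, 1.2) to (5.6, 3.1), the blue sphere covered √(0.3² + 1.9²) ≈ 1.9 units.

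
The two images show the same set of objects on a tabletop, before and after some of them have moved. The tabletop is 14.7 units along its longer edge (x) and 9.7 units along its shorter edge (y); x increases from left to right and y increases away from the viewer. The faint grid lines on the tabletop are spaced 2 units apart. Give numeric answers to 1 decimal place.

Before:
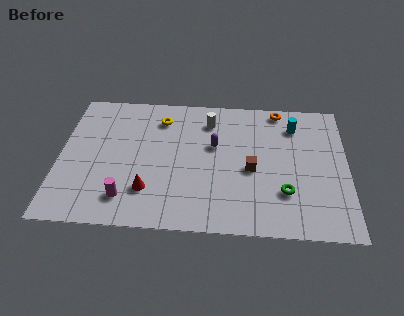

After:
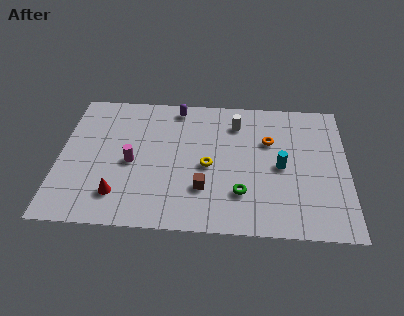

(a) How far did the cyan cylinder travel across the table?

3.1

From (12.0, 7.6) to (11.3, 4.6), the cyan cylinder covered √(0.7² + 3.0²) ≈ 3.1 units.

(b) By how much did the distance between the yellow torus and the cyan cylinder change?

-3.2

They were about 6.9 units apart before and 3.7 after — 3.2 units closer together.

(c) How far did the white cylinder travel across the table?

1.4

The white cylinder was near (7.6, 7.7) before and (9.0, 7.6) after, so it travelled √(1.4² + 0.1²) ≈ 1.4 units.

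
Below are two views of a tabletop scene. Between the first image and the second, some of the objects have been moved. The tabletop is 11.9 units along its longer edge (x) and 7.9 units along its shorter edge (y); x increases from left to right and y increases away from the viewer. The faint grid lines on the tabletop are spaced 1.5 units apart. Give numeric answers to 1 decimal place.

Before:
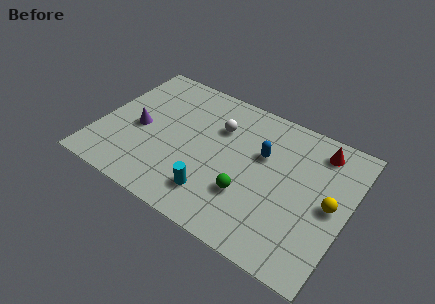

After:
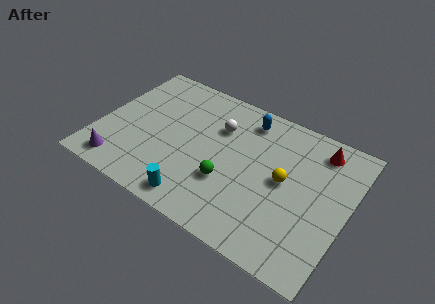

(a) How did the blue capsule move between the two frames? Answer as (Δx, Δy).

(-1.0, 1.6)

From the two frames, the blue capsule sits at roughly (7.7, 5.0) before and (6.7, 6.6) after.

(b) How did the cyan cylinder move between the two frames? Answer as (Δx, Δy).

(-0.7, -0.7)

From the two frames, the cyan cylinder sits at roughly (5.9, 1.7) before and (5.2, 1.0) after.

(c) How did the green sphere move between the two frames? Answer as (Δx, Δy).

(-1.0, 0.2)

The green sphere was at about (7.4, 2.5) and moved to about (6.4, 2.7).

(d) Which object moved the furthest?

the purple cone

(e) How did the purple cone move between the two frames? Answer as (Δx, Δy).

(-0.5, -2.5)

The purple cone started near (1.9, 3.6) and ended near (1.4, 1.1).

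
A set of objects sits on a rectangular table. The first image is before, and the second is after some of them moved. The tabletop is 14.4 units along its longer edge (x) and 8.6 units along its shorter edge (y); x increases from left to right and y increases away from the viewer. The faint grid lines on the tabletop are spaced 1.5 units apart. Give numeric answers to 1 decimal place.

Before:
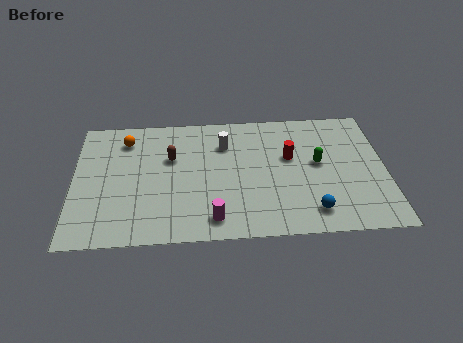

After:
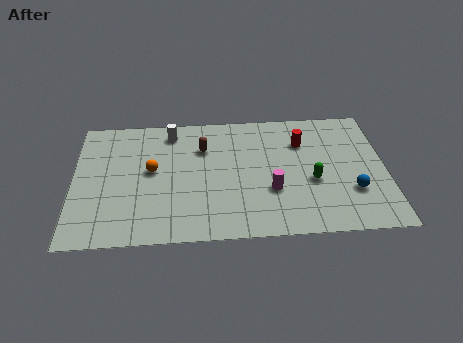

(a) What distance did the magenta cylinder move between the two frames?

3.2

The magenta cylinder moved from about (6.4, 1.3) to (9.1, 3.0), a distance of √(2.7² + 1.7²) ≈ 3.2.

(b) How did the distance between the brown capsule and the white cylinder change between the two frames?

-0.7

They were about 2.6 units apart before and 1.9 after — 0.7 units closer together.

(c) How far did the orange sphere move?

2.5

The orange sphere moved from about (2.4, 6.9) to (3.6, 4.7), a distance of √(1.2² + 2.2²) ≈ 2.5.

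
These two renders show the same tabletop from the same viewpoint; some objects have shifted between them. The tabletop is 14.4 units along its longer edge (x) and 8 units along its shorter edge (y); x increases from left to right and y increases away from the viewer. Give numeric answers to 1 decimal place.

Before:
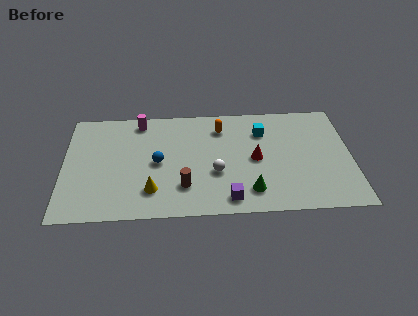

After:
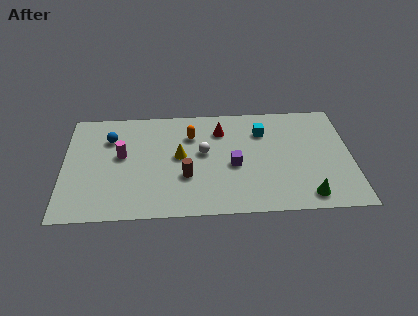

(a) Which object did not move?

the cyan cube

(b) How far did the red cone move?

2.8

The red cone moved from about (9.6, 3.9) to (7.9, 6.1), a distance of √(1.7² + 2.2²) ≈ 2.8.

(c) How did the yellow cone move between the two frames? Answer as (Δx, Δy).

(1.4, 2.4)

The yellow cone was at about (4.4, 1.9) and moved to about (5.8, 4.3).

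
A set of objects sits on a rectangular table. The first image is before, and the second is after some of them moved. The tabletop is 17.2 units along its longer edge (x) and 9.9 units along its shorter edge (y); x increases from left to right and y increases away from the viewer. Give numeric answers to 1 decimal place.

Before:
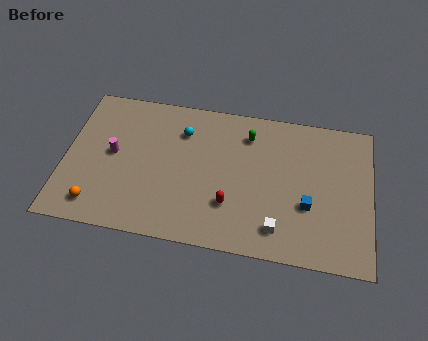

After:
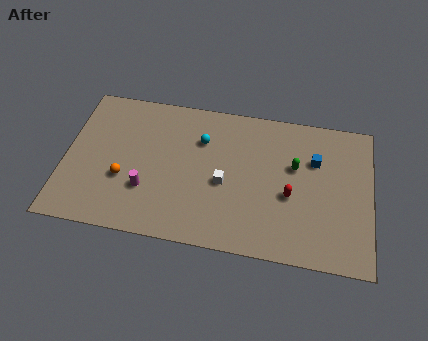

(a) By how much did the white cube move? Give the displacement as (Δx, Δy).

(-3.1, 2.5)

The white cube was at about (12.1, 1.8) and moved to about (9.0, 4.3).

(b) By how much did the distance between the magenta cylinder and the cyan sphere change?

+0.5

The distance was about 4.4 in the first image and 4.9 in the second, so they moved 0.5 units further apart.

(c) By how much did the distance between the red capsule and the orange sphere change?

+1.8

Before: roughly 7.5 units apart; after: 9.3. That's 1.8 units further apart.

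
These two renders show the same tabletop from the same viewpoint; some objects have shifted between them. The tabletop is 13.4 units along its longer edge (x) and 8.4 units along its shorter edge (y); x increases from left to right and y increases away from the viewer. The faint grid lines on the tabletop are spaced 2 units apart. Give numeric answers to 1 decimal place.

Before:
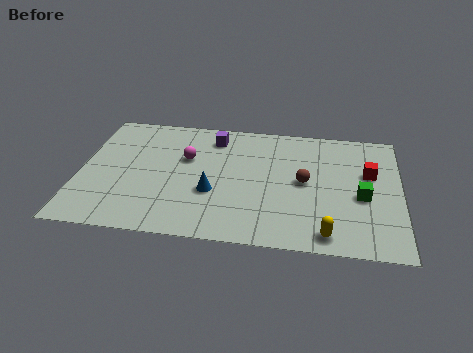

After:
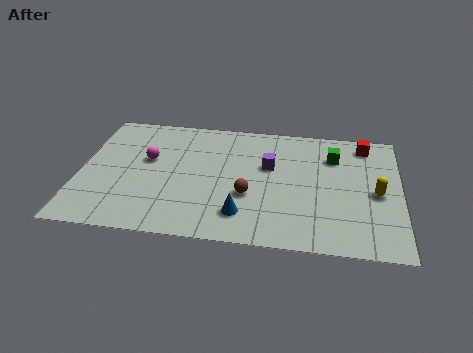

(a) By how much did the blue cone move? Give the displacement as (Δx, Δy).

(1.3, -1.3)

From the two frames, the blue cone sits at roughly (5.6, 3.1) before and (6.9, 1.8) after.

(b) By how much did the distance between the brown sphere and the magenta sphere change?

-0.4

Before: roughly 5.1 units apart; after: 4.7. That's 0.4 units closer together.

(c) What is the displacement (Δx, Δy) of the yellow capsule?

(2.0, 2.9)

The yellow capsule was at about (10.4, 1.0) and moved to about (12.4, 3.9).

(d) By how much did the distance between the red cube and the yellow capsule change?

-1.2

They were about 4.5 units apart before and 3.3 after — 1.2 units closer together.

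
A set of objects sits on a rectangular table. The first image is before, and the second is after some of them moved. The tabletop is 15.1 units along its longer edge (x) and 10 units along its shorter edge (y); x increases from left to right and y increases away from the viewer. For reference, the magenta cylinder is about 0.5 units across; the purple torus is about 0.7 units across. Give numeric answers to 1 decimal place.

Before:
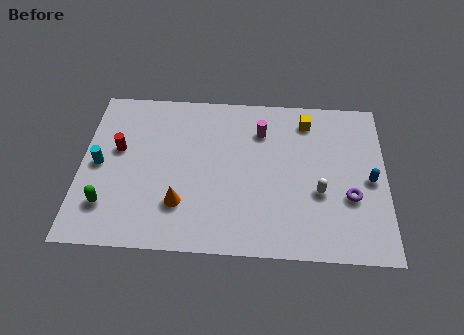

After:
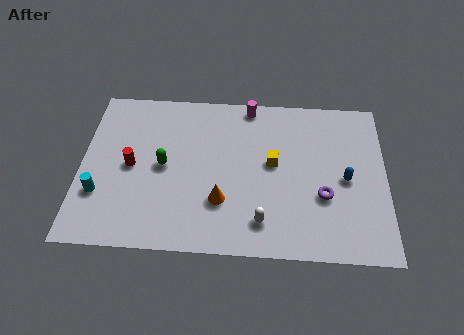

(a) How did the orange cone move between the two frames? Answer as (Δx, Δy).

(2.0, 0.3)

The orange cone started near (5.0, 2.7) and ended near (7.0, 3.0).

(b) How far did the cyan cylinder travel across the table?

1.8

From (0.9, 4.9) to (1.0, 3.1), the cyan cylinder covered √(0.1² + 1.8²) ≈ 1.8 units.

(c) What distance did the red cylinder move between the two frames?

1.2

The red cylinder moved from about (1.8, 5.9) to (2.5, 4.9), a distance of √(0.7² + 1.0²) ≈ 1.2.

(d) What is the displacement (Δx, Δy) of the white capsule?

(-2.8, -1.9)

From the two frames, the white capsule sits at roughly (11.8, 3.8) before and (9.0, 1.9) after.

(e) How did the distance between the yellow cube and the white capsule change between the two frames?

-0.9

The distance was about 4.5 in the first image and 3.6 in the second, so they moved 0.9 units closer together.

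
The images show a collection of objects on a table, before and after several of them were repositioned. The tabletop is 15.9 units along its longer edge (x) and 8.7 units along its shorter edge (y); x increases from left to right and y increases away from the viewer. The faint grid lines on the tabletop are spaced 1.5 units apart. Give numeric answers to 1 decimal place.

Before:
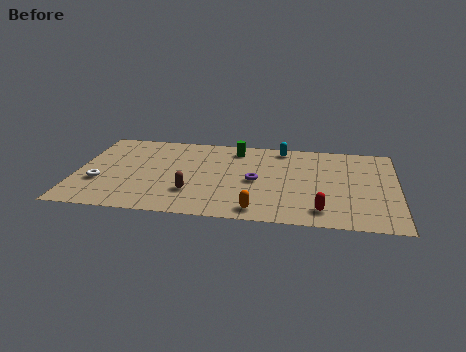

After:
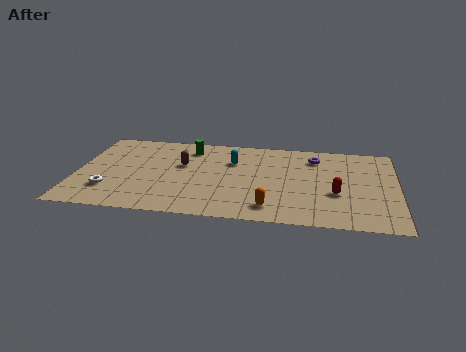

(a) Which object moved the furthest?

the purple torus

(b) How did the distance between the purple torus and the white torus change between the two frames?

+3.3

The distance was about 7.8 in the first image and 11.1 in the second, so they moved 3.3 units further apart.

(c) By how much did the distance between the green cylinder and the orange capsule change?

+0.7

Before: roughly 6.3 units apart; after: 7.0. That's 0.7 units further apart.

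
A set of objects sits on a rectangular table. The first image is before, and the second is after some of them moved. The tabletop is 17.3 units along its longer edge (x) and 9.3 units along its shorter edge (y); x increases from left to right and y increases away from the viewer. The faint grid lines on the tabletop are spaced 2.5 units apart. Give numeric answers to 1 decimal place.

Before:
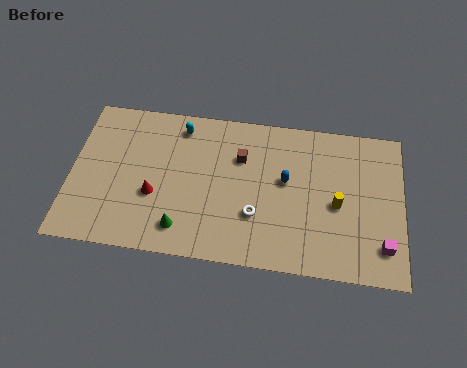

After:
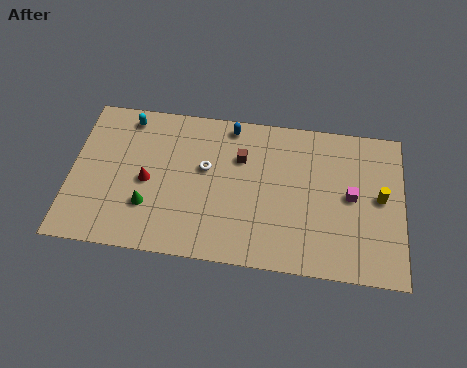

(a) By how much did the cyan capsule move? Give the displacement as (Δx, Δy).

(-2.8, 0.2)

The cyan capsule started near (5.6, 7.9) and ended near (2.8, 8.1).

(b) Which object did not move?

the brown cube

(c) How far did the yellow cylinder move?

2.3

The yellow cylinder moved from about (13.9, 4.2) to (16.1, 4.9), a distance of √(2.2² + 0.7²) ≈ 2.3.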